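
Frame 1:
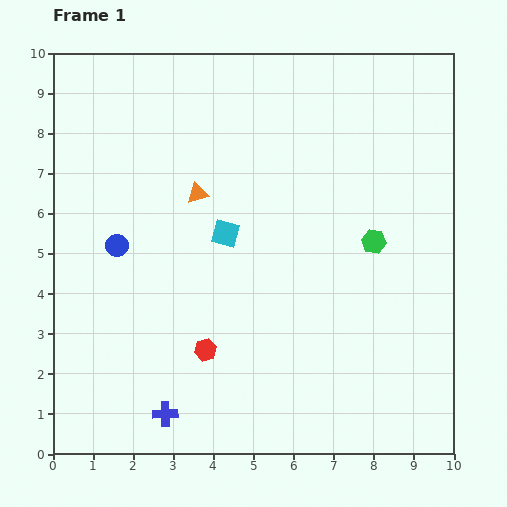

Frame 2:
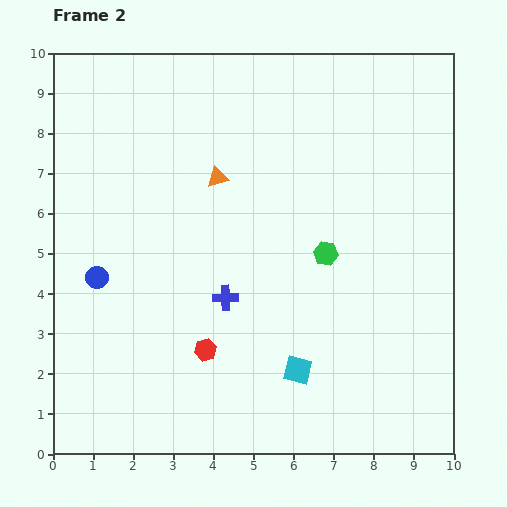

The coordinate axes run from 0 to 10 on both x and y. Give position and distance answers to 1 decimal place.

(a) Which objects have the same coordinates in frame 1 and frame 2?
the red hexagon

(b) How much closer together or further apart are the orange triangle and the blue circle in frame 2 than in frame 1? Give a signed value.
+1.5

Distance in frame 1: 2.4. Distance in frame 2: 3.9.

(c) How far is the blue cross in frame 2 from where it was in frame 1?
3.3

The blue cross moved from (2.8, 1.0) to (4.3, 3.9), a distance of √(1.5² + 2.9²) ≈ 3.3.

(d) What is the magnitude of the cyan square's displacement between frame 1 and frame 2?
3.8

The cyan square moved from (4.3, 5.5) to (6.1, 2.1), a distance of √(1.8² + 3.4²) ≈ 3.8.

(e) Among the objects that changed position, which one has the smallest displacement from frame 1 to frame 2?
the orange triangle

(moved 0.6)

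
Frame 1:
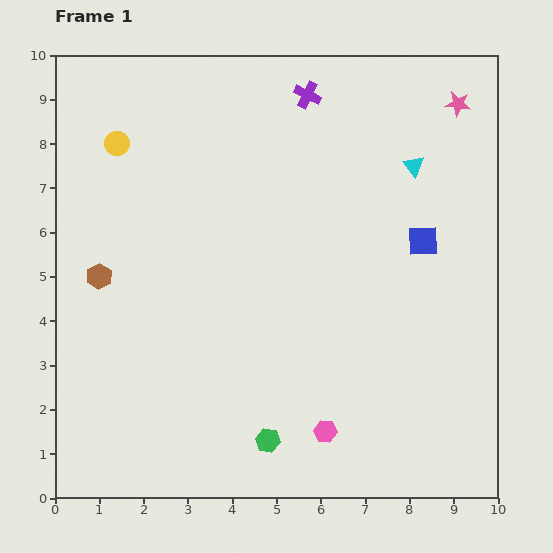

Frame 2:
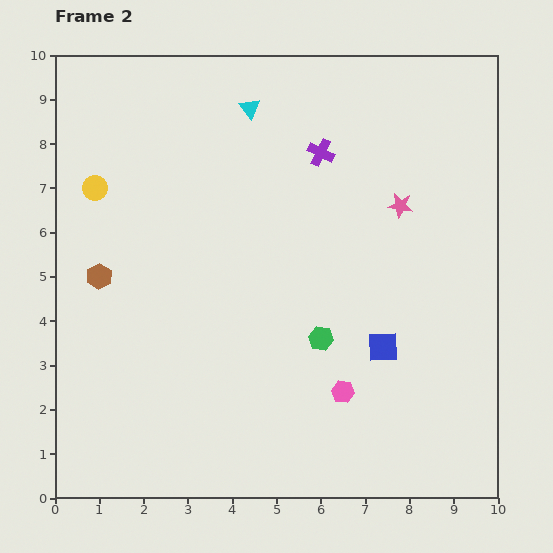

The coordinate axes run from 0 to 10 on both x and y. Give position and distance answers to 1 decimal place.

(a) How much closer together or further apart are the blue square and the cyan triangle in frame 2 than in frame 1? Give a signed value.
+4.5

Distance in frame 1: 1.7. Distance in frame 2: 6.2.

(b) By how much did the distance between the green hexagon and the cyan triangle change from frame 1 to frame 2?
-1.6

Distance in frame 1: 7.0. Distance in frame 2: 5.4.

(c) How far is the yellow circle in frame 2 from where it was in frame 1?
1.1

The yellow circle moved from (1.4, 8.0) to (0.9, 7.0), a distance of √(0.5² + 1.0²) ≈ 1.1.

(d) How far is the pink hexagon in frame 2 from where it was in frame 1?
1.0

The pink hexagon moved from (6.1, 1.5) to (6.5, 2.4), a distance of √(0.4² + 0.9²) ≈ 1.0.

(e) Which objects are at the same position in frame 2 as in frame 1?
the brown hexagon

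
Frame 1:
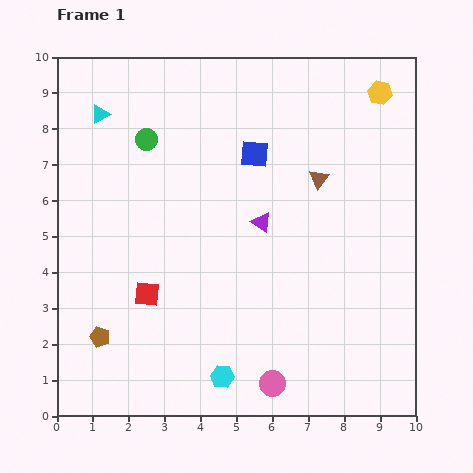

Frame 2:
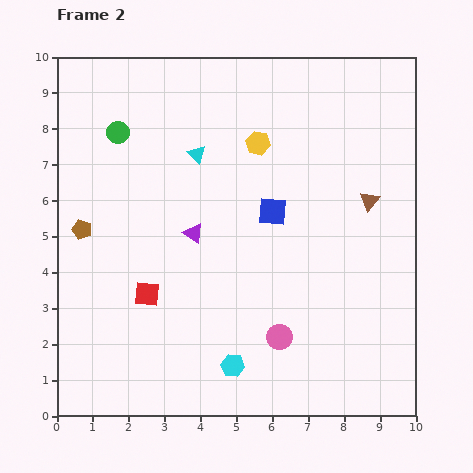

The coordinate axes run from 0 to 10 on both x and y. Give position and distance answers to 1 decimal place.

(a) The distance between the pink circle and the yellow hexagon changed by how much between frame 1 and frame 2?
-3.2

Distance in frame 1: 8.6. Distance in frame 2: 5.4.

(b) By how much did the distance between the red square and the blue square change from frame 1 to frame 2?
-0.7

Distance in frame 1: 4.9. Distance in frame 2: 4.2.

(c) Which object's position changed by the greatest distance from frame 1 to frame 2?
the yellow hexagon

(moved 3.7; next 3.0)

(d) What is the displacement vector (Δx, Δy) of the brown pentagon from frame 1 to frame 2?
(-0.5, 3.0)

The brown pentagon was at (1.2, 2.2) in frame 1 and (0.7, 5.2) in frame 2.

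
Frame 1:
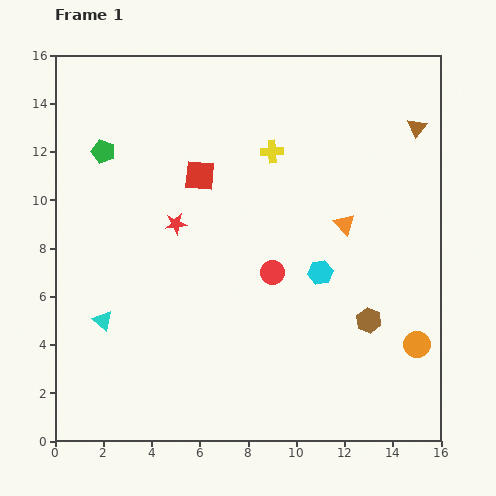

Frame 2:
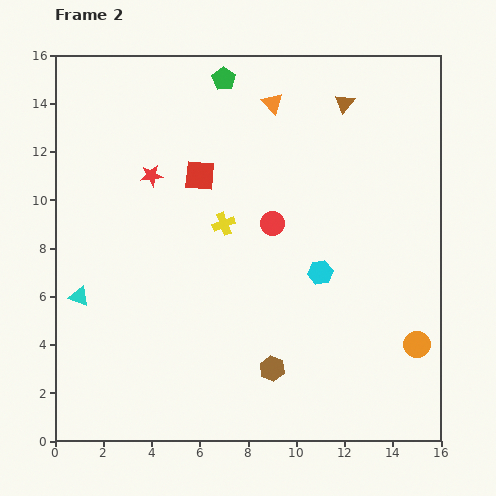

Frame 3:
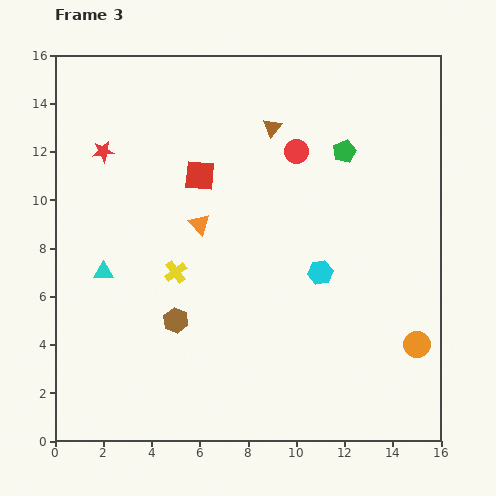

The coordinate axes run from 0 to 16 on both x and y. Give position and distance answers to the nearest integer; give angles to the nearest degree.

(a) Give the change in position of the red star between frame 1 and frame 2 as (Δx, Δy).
(-1, 2)

The red star was at (5, 9) in frame 1 and (4, 11) in frame 2.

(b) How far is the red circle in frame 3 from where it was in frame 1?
5

The red circle moved from (9, 7) to (10, 12), a distance of √(1² + 5²) ≈ 5.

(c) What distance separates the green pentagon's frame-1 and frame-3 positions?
10

The green pentagon moved from (2, 12) to (12, 12), a distance of √(10² + 0²) ≈ 10.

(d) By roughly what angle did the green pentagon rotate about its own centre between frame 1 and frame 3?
30° clockwise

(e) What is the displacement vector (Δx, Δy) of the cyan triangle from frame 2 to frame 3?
(1, 1)

The cyan triangle was at (1, 6) in frame 2 and (2, 7) in frame 3.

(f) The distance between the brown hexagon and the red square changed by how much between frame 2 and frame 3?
-3

Distance in frame 2: 9. Distance in frame 3: 6.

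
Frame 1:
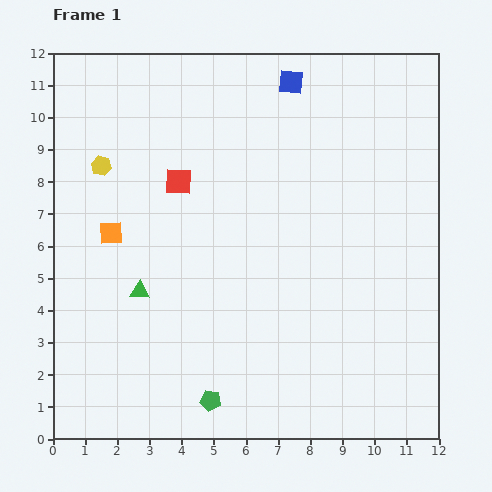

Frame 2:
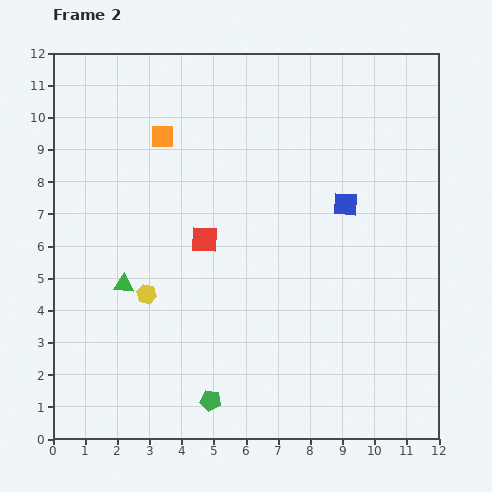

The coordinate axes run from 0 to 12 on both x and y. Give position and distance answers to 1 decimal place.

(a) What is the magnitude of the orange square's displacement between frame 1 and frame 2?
3.4

The orange square moved from (1.8, 6.4) to (3.4, 9.4), a distance of √(1.6² + 3.0²) ≈ 3.4.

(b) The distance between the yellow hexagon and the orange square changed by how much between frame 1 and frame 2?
+2.8

Distance in frame 1: 2.1. Distance in frame 2: 4.9.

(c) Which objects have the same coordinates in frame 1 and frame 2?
the green pentagon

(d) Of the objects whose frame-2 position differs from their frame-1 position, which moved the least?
the green triangle

(moved 0.5)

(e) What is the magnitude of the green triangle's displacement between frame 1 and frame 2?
0.5

The green triangle moved from (2.7, 4.6) to (2.2, 4.8), a distance of √(0.5² + 0.2²) ≈ 0.5.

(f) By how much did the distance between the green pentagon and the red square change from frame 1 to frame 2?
-1.9

Distance in frame 1: 6.9. Distance in frame 2: 5.0.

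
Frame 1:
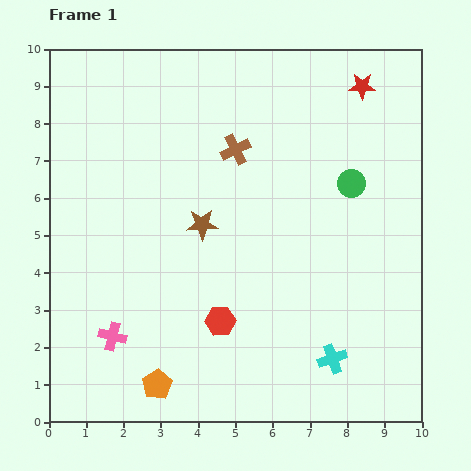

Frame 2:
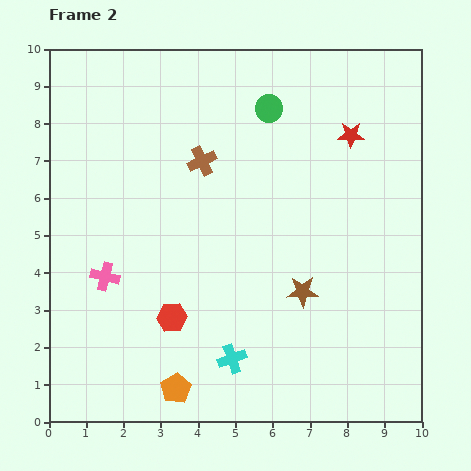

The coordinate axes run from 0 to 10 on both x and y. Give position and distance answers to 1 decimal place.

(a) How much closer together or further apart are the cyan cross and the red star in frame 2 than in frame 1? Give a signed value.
-0.5

Distance in frame 1: 7.3. Distance in frame 2: 6.8.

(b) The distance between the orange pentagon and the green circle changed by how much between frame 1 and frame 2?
+0.4

Distance in frame 1: 7.5. Distance in frame 2: 7.9.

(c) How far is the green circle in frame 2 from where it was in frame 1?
3.0

The green circle moved from (8.1, 6.4) to (5.9, 8.4), a distance of √(2.2² + 2.0²) ≈ 3.0.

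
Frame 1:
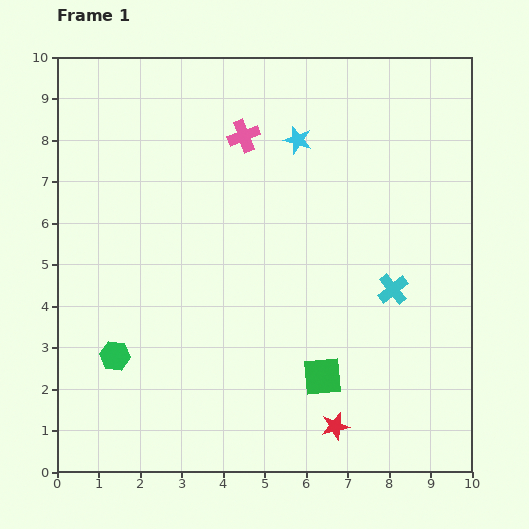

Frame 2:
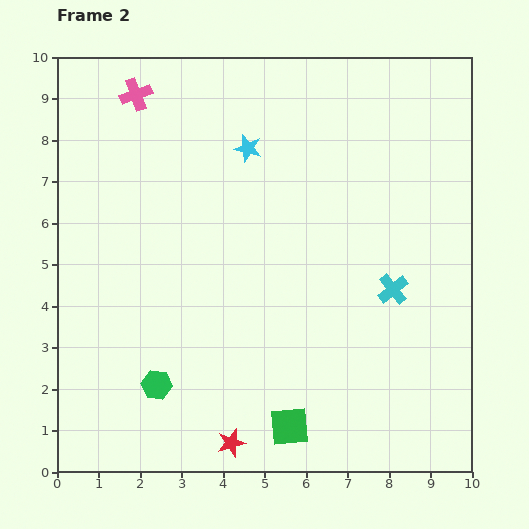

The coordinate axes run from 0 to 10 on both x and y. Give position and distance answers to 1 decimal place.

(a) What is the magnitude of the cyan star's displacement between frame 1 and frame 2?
1.2

The cyan star moved from (5.8, 8.0) to (4.6, 7.8), a distance of √(1.2² + 0.2²) ≈ 1.2.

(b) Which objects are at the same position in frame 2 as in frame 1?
the cyan cross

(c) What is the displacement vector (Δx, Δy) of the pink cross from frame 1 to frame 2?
(-2.6, 1.0)

The pink cross was at (4.5, 8.1) in frame 1 and (1.9, 9.1) in frame 2.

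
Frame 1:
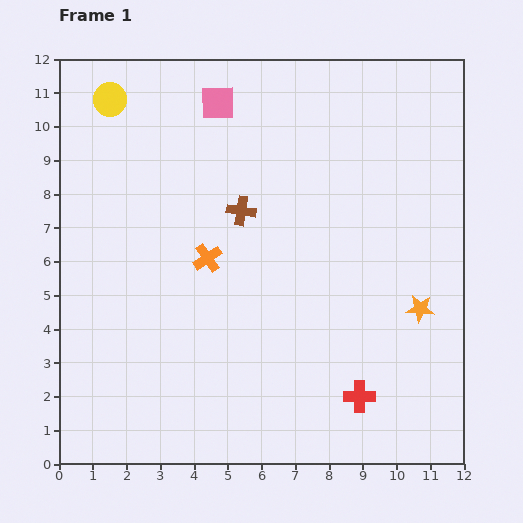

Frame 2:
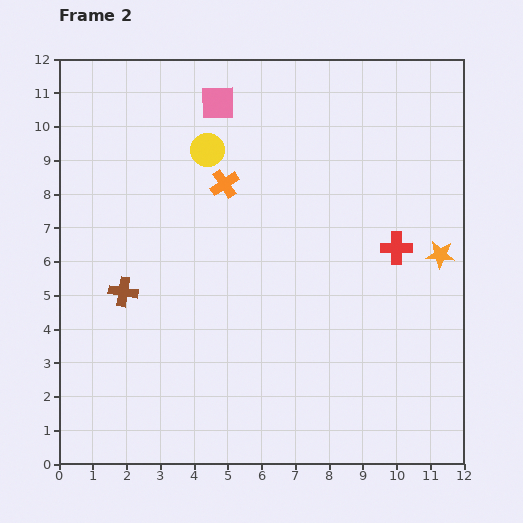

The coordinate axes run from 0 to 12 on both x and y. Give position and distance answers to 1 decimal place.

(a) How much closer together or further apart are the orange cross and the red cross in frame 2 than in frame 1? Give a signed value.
-0.7

Distance in frame 1: 6.1. Distance in frame 2: 5.4.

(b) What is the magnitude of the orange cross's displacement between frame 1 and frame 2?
2.3

The orange cross moved from (4.4, 6.1) to (4.9, 8.3), a distance of √(0.5² + 2.2²) ≈ 2.3.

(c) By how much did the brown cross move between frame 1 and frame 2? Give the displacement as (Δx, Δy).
(-3.5, -2.4)

The brown cross was at (5.4, 7.5) in frame 1 and (1.9, 5.1) in frame 2.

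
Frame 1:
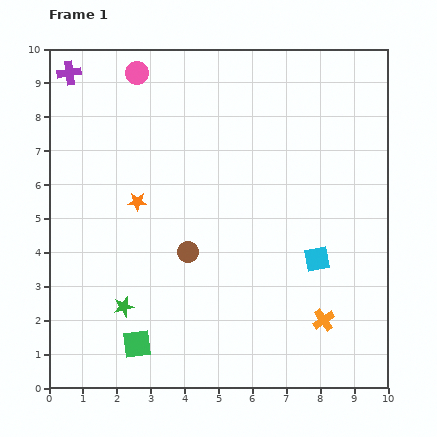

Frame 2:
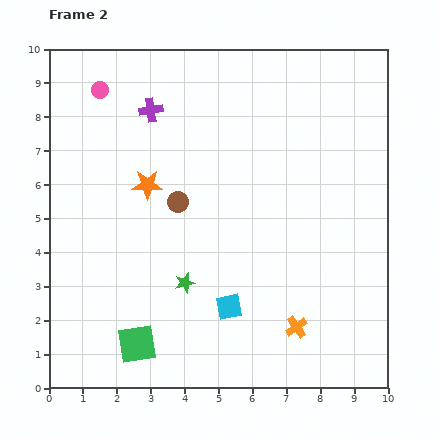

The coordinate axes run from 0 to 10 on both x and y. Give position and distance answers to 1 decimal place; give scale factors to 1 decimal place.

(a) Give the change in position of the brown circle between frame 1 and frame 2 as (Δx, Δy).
(-0.3, 1.5)

The brown circle was at (4.1, 4.0) in frame 1 and (3.8, 5.5) in frame 2.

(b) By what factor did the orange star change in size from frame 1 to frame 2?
1.6×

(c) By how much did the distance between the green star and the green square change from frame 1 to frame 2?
+1.1

Distance in frame 1: 1.2. Distance in frame 2: 2.3.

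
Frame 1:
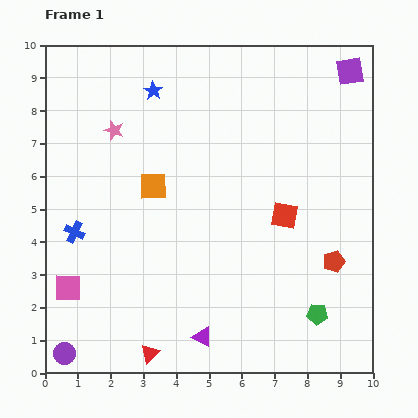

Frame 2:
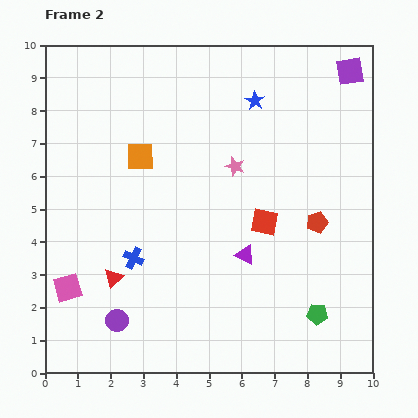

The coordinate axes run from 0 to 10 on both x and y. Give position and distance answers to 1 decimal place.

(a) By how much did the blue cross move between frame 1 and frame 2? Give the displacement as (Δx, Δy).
(1.8, -0.8)

The blue cross was at (0.9, 4.3) in frame 1 and (2.7, 3.5) in frame 2.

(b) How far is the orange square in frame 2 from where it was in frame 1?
1.0

The orange square moved from (3.3, 5.7) to (2.9, 6.6), a distance of √(0.4² + 0.9²) ≈ 1.0.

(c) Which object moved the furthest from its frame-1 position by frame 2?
the pink star

(moved 3.9; next 3.1)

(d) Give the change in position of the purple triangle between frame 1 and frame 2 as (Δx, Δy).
(1.3, 2.5)

The purple triangle was at (4.8, 1.1) in frame 1 and (6.1, 3.6) in frame 2.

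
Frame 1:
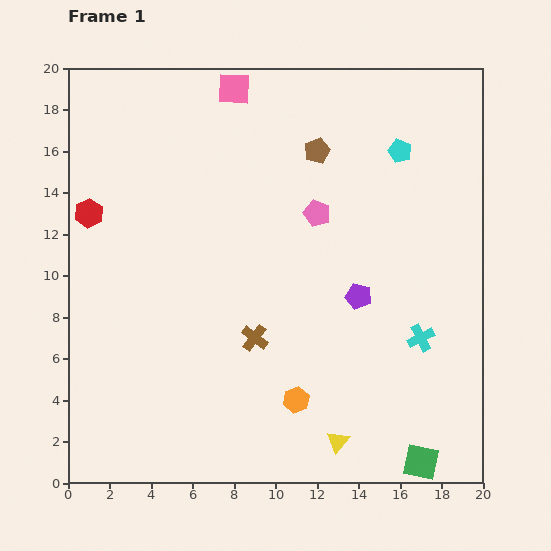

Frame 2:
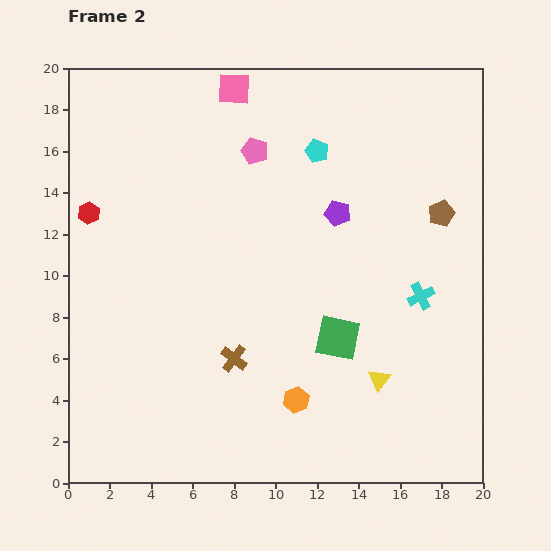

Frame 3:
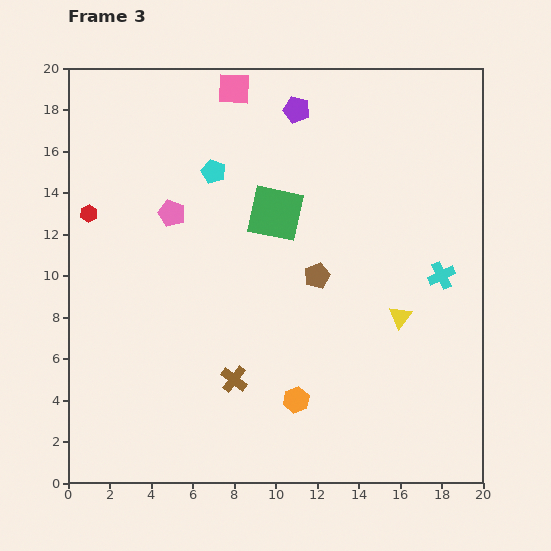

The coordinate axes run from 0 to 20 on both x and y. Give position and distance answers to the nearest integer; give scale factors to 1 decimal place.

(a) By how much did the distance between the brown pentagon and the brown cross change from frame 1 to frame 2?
+3

Distance in frame 1: 9. Distance in frame 2: 12.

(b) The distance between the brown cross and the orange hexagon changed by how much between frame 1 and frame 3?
-1

Distance in frame 1: 4. Distance in frame 3: 3.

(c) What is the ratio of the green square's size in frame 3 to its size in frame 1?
1.6×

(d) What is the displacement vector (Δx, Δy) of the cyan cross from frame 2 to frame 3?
(1, 1)

The cyan cross was at (17, 9) in frame 2 and (18, 10) in frame 3.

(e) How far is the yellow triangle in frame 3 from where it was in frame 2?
3

The yellow triangle moved from (15, 5) to (16, 8), a distance of √(1² + 3²) ≈ 3.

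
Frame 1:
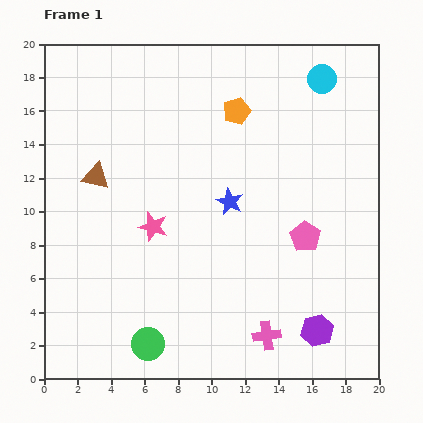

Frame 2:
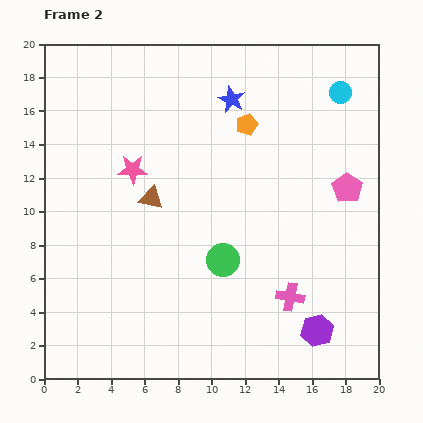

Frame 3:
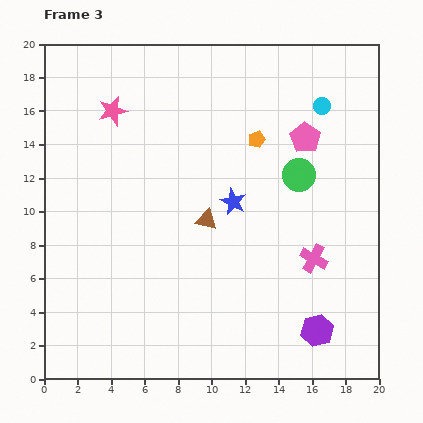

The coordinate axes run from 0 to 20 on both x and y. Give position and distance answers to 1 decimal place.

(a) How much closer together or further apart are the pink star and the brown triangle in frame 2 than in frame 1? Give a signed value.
-2.5

Distance in frame 1: 4.5. Distance in frame 2: 2.0.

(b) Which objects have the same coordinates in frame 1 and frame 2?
the purple hexagon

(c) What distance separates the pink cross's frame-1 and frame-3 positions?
5.4

The pink cross moved from (13.3, 2.6) to (16.1, 7.2), a distance of √(2.8² + 4.6²) ≈ 5.4.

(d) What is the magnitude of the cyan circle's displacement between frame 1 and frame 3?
1.6

The cyan circle moved from (16.6, 17.9) to (16.6, 16.3), a distance of √(0.0² + 1.6²) ≈ 1.6.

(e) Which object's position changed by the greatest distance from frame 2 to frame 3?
the green circle

(moved 6.8; next 6.1)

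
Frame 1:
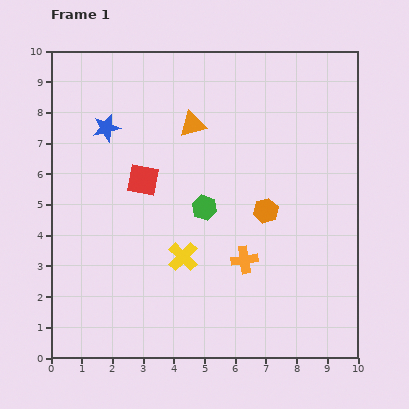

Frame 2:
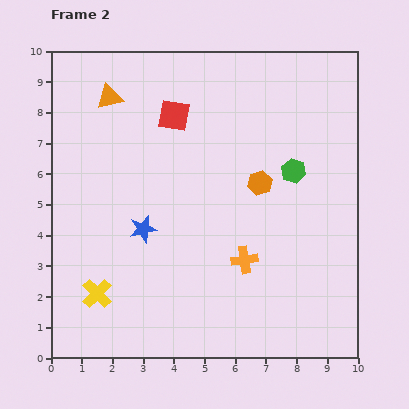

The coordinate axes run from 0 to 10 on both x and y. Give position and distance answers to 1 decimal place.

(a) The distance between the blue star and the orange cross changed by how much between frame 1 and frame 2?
-2.8

Distance in frame 1: 6.2. Distance in frame 2: 3.4.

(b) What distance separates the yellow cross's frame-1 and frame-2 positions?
3.0

The yellow cross moved from (4.3, 3.3) to (1.5, 2.1), a distance of √(2.8² + 1.2²) ≈ 3.0.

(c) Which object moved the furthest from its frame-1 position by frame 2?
the blue star

(moved 3.5; next 3.1)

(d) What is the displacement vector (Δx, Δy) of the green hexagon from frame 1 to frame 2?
(2.9, 1.2)

The green hexagon was at (5.0, 4.9) in frame 1 and (7.9, 6.1) in frame 2.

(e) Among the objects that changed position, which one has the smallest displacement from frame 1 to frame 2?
the orange hexagon

(moved 0.9)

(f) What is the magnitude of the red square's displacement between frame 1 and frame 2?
2.3

The red square moved from (3.0, 5.8) to (4.0, 7.9), a distance of √(1.0² + 2.1²) ≈ 2.3.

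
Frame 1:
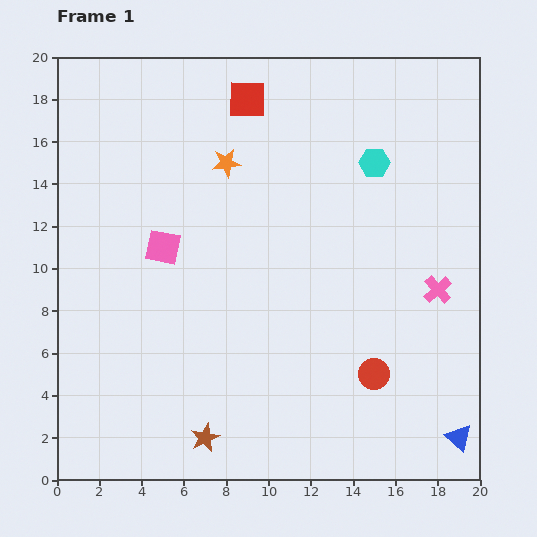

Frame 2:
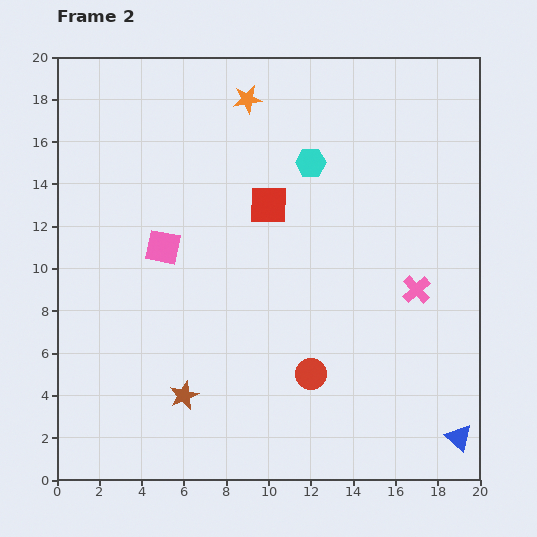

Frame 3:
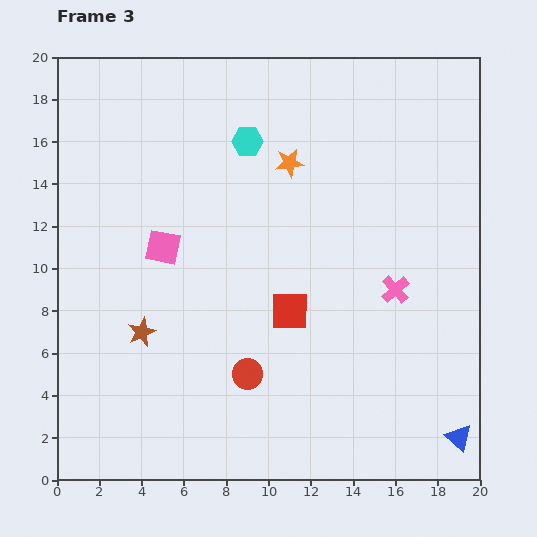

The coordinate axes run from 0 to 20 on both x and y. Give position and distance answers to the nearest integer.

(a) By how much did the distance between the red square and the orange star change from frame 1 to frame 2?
+2

Distance in frame 1: 3. Distance in frame 2: 5.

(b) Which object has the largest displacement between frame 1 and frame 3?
the red square

(moved 10; next 6)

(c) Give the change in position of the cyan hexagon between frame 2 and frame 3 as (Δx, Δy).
(-3, 1)

The cyan hexagon was at (12, 15) in frame 2 and (9, 16) in frame 3.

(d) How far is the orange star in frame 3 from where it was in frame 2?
4

The orange star moved from (9, 18) to (11, 15), a distance of √(2² + 3²) ≈ 4.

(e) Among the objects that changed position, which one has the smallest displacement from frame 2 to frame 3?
the pink cross

(moved 1)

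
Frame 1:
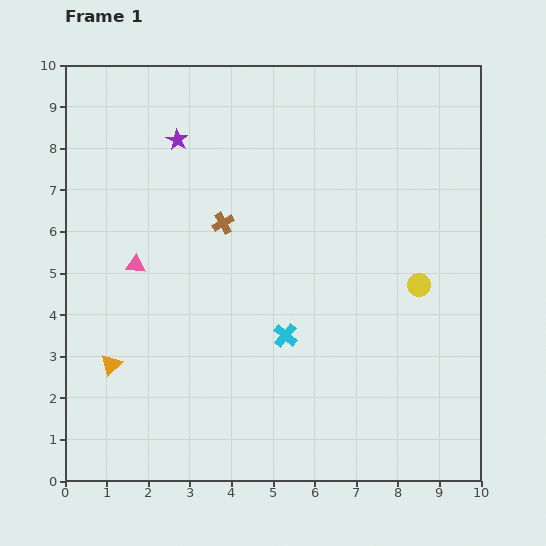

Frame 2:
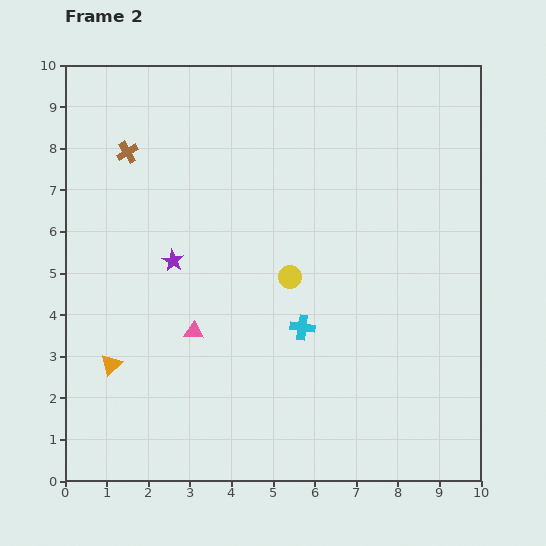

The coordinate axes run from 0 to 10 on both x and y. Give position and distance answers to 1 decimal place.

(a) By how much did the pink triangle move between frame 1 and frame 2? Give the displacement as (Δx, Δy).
(1.4, -1.6)

The pink triangle was at (1.7, 5.2) in frame 1 and (3.1, 3.6) in frame 2.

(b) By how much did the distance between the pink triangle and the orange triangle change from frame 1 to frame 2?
-0.3

Distance in frame 1: 2.5. Distance in frame 2: 2.2.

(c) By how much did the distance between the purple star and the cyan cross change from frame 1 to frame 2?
-1.9

Distance in frame 1: 5.4. Distance in frame 2: 3.5.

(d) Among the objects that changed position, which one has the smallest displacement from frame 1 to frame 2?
the cyan cross

(moved 0.4)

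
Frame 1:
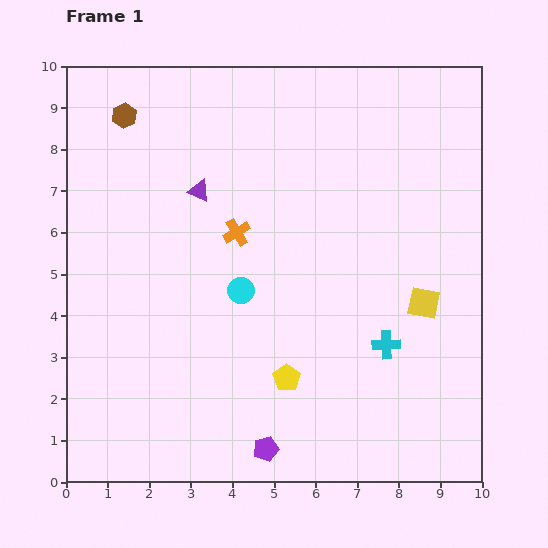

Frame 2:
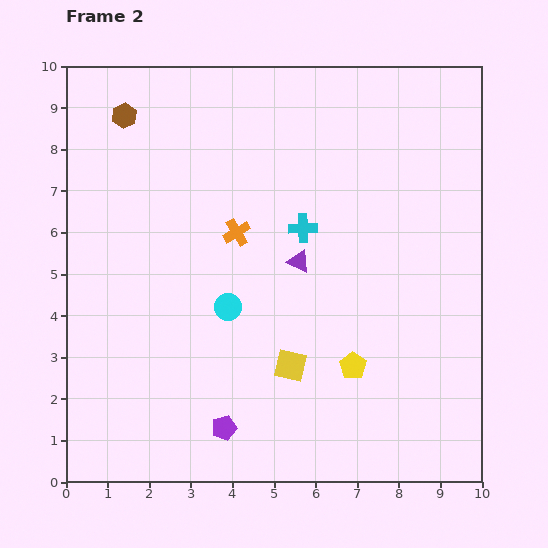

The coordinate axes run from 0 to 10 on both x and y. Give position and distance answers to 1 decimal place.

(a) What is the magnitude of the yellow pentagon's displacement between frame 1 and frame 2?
1.6

The yellow pentagon moved from (5.3, 2.5) to (6.9, 2.8), a distance of √(1.6² + 0.3²) ≈ 1.6.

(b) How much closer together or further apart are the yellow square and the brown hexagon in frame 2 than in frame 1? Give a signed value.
-1.3

Distance in frame 1: 8.5. Distance in frame 2: 7.2.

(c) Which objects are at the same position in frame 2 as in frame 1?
the orange cross, the brown hexagon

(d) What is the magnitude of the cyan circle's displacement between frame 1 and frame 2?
0.5

The cyan circle moved from (4.2, 4.6) to (3.9, 4.2), a distance of √(0.3² + 0.4²) ≈ 0.5.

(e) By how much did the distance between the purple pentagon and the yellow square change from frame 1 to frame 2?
-3.0

Distance in frame 1: 5.2. Distance in frame 2: 2.2.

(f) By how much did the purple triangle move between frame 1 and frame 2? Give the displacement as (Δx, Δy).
(2.4, -1.7)

The purple triangle was at (3.2, 7.0) in frame 1 and (5.6, 5.3) in frame 2.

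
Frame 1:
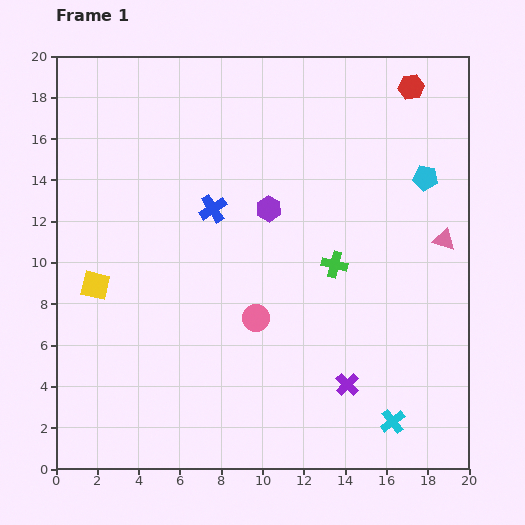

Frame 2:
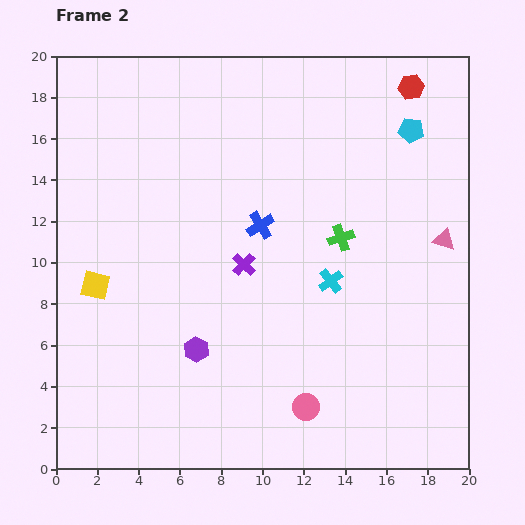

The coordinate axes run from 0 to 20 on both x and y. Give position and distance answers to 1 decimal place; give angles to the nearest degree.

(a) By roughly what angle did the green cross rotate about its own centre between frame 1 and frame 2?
33° counter-clockwise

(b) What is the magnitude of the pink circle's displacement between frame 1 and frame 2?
4.9

The pink circle moved from (9.7, 7.3) to (12.1, 3.0), a distance of √(2.4² + 4.3²) ≈ 4.9.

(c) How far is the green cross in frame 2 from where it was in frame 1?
1.3

The green cross moved from (13.5, 9.9) to (13.8, 11.2), a distance of √(0.3² + 1.3²) ≈ 1.3.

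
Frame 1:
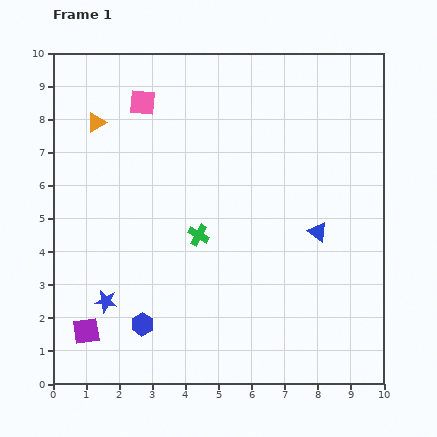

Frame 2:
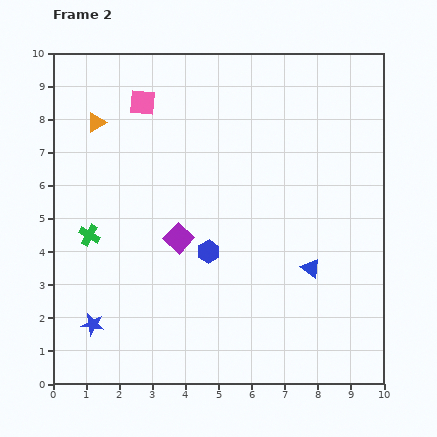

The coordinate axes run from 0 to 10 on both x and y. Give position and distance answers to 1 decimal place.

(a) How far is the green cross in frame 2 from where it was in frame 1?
3.3

The green cross moved from (4.4, 4.5) to (1.1, 4.5), a distance of √(3.3² + 0.0²) ≈ 3.3.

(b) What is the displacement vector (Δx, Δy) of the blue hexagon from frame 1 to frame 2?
(2.0, 2.2)

The blue hexagon was at (2.7, 1.8) in frame 1 and (4.7, 4.0) in frame 2.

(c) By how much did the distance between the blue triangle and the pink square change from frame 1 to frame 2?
+0.5

Distance in frame 1: 6.6. Distance in frame 2: 7.1.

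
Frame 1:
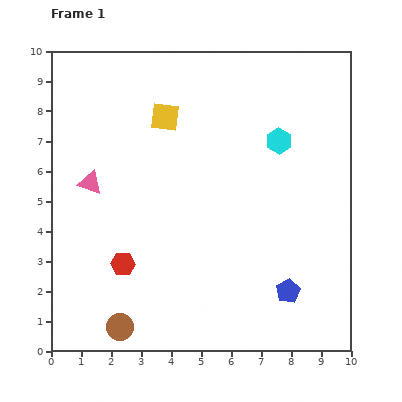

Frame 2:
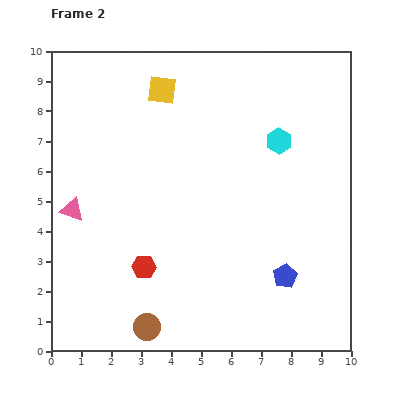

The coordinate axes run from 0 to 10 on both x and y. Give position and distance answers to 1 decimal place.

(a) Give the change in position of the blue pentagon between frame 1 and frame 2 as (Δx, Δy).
(-0.1, 0.5)

The blue pentagon was at (7.9, 2.0) in frame 1 and (7.8, 2.5) in frame 2.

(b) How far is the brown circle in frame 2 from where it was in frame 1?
0.9

The brown circle moved from (2.3, 0.8) to (3.2, 0.8), a distance of √(0.9² + 0.0²) ≈ 0.9.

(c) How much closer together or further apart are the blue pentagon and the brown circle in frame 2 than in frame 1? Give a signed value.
-0.8

Distance in frame 1: 5.7. Distance in frame 2: 4.9.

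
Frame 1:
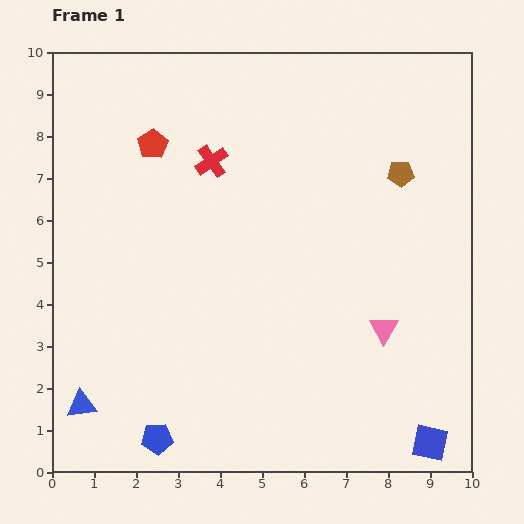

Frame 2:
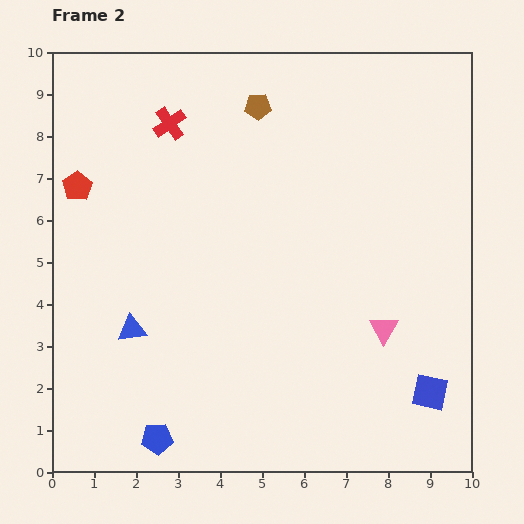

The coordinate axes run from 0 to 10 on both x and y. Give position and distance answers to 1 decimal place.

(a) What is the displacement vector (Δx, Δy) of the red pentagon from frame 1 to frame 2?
(-1.8, -1.0)

The red pentagon was at (2.4, 7.8) in frame 1 and (0.6, 6.8) in frame 2.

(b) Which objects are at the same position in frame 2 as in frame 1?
the pink triangle, the blue pentagon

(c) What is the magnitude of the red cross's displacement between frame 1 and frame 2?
1.3

The red cross moved from (3.8, 7.4) to (2.8, 8.3), a distance of √(1.0² + 0.9²) ≈ 1.3.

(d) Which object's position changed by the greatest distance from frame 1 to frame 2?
the brown pentagon

(moved 3.8; next 2.2)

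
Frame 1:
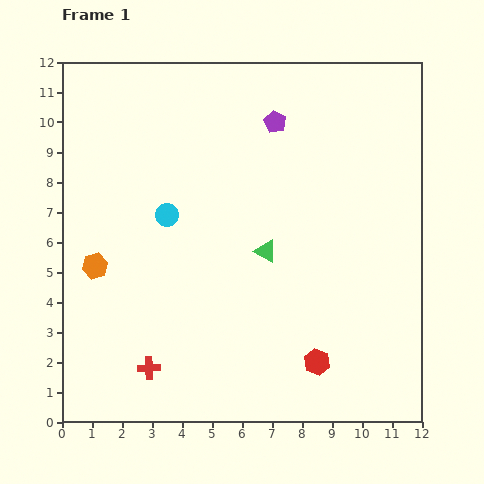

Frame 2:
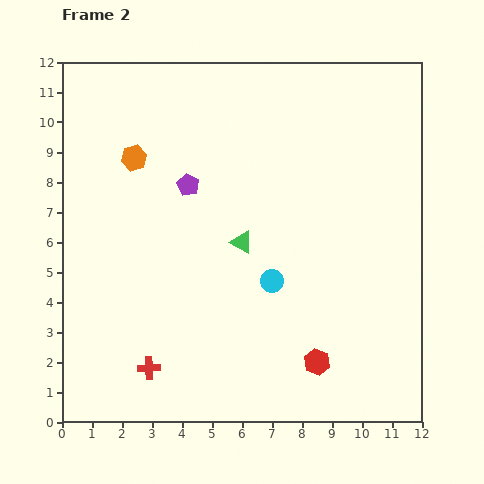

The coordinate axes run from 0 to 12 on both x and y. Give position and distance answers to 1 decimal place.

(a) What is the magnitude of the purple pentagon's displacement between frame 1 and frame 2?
3.6

The purple pentagon moved from (7.1, 10.0) to (4.2, 7.9), a distance of √(2.9² + 2.1²) ≈ 3.6.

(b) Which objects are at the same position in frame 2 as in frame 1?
the red cross, the red hexagon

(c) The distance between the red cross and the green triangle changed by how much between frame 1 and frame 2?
-0.3

Distance in frame 1: 5.5. Distance in frame 2: 5.2.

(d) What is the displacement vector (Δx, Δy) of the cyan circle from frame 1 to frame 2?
(3.5, -2.2)

The cyan circle was at (3.5, 6.9) in frame 1 and (7.0, 4.7) in frame 2.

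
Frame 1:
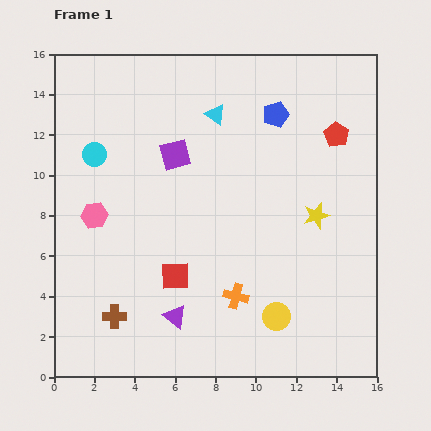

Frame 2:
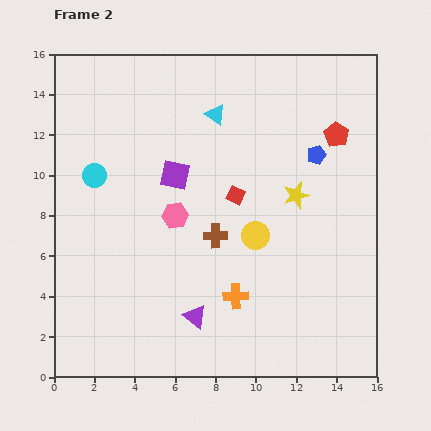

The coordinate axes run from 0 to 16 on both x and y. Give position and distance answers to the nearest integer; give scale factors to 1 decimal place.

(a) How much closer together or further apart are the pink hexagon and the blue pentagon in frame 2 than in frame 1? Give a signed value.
-2

Distance in frame 1: 10. Distance in frame 2: 8.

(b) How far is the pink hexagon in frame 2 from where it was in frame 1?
4

The pink hexagon moved from (2, 8) to (6, 8), a distance of √(4² + 0²) ≈ 4.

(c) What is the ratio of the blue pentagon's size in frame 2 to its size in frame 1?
0.7×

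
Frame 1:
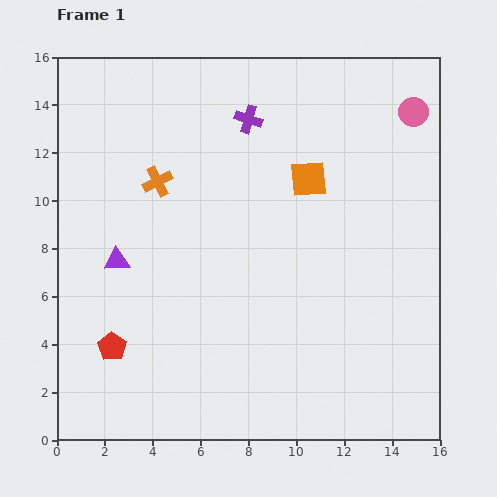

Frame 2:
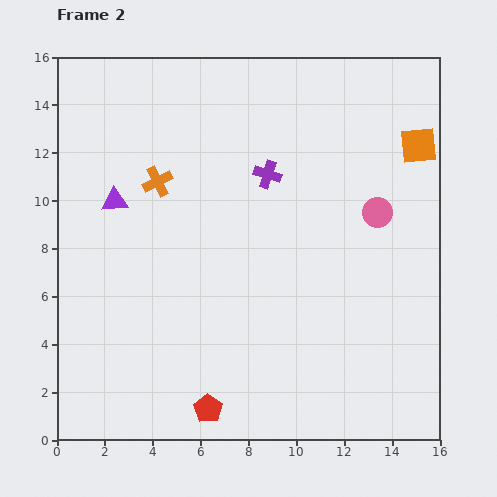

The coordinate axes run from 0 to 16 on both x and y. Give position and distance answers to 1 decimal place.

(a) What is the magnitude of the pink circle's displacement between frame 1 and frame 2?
4.5

The pink circle moved from (14.9, 13.7) to (13.4, 9.5), a distance of √(1.5² + 4.2²) ≈ 4.5.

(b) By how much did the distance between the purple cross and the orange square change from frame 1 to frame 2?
+2.9

Distance in frame 1: 3.5. Distance in frame 2: 6.4.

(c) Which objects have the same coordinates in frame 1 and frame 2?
the orange cross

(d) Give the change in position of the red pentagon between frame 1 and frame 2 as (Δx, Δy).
(4.0, -2.6)

The red pentagon was at (2.3, 3.9) in frame 1 and (6.3, 1.3) in frame 2.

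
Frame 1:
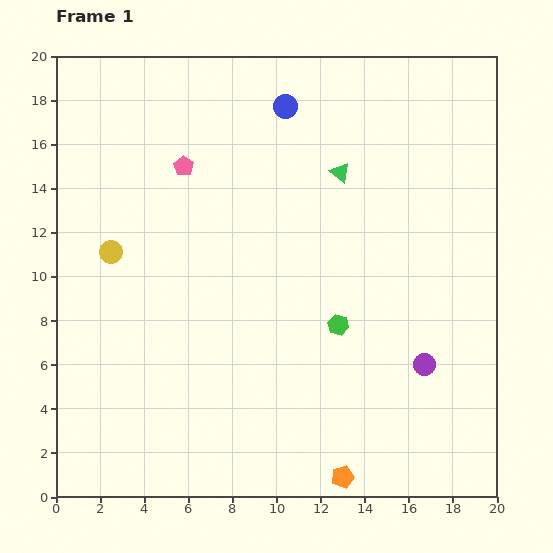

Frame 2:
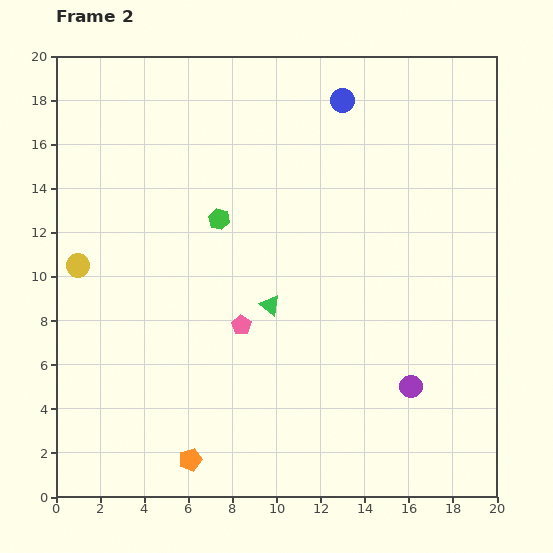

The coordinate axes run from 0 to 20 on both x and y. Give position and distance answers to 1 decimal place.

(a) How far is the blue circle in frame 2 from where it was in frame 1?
2.6

The blue circle moved from (10.4, 17.7) to (13.0, 18.0), a distance of √(2.6² + 0.3²) ≈ 2.6.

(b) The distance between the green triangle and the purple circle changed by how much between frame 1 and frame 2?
-2.1

Distance in frame 1: 9.5. Distance in frame 2: 7.4.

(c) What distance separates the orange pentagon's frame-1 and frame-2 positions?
6.9

The orange pentagon moved from (13.0, 0.9) to (6.1, 1.7), a distance of √(6.9² + 0.8²) ≈ 6.9.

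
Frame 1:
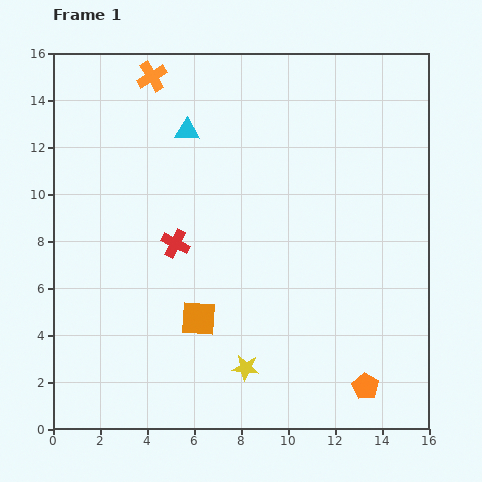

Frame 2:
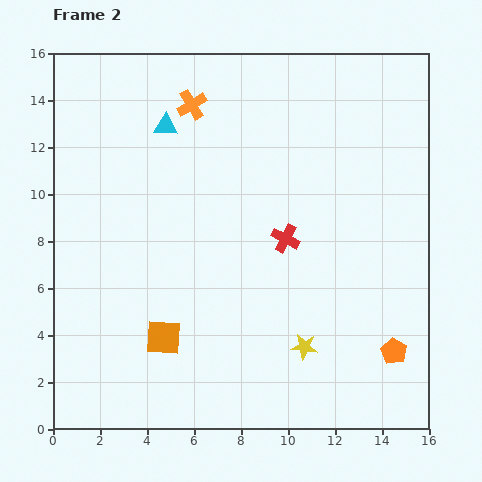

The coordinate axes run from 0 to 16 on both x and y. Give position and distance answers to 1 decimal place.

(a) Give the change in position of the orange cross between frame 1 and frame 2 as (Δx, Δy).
(1.7, -1.2)

The orange cross was at (4.2, 15.0) in frame 1 and (5.9, 13.8) in frame 2.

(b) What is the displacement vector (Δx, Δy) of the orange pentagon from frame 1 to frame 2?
(1.2, 1.5)

The orange pentagon was at (13.3, 1.8) in frame 1 and (14.5, 3.3) in frame 2.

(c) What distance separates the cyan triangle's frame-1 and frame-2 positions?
0.9

The cyan triangle moved from (5.7, 12.7) to (4.8, 12.9), a distance of √(0.9² + 0.2²) ≈ 0.9.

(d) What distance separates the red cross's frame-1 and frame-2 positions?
4.7

The red cross moved from (5.2, 7.9) to (9.9, 8.1), a distance of √(4.7² + 0.2²) ≈ 4.7.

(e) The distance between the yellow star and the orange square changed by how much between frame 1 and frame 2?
+3.1

Distance in frame 1: 2.9. Distance in frame 2: 6.0.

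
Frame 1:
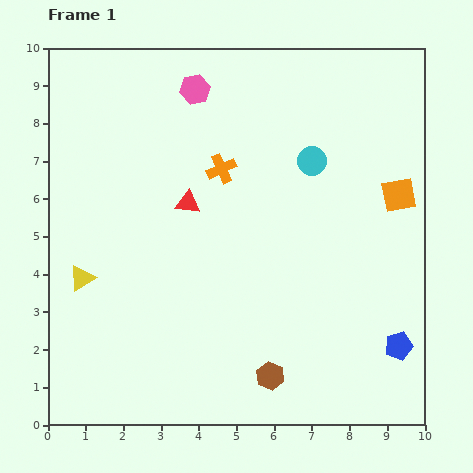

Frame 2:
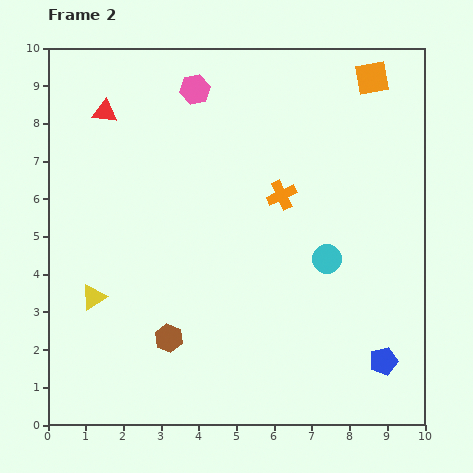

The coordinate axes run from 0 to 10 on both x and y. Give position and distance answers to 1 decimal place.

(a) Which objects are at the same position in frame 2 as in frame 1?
the pink hexagon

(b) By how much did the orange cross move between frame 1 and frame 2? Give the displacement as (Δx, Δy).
(1.6, -0.7)

The orange cross was at (4.6, 6.8) in frame 1 and (6.2, 6.1) in frame 2.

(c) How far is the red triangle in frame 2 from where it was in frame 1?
3.3

The red triangle moved from (3.7, 5.9) to (1.5, 8.3), a distance of √(2.2² + 2.4²) ≈ 3.3.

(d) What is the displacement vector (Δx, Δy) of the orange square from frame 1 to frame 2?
(-0.7, 3.1)

The orange square was at (9.3, 6.1) in frame 1 and (8.6, 9.2) in frame 2.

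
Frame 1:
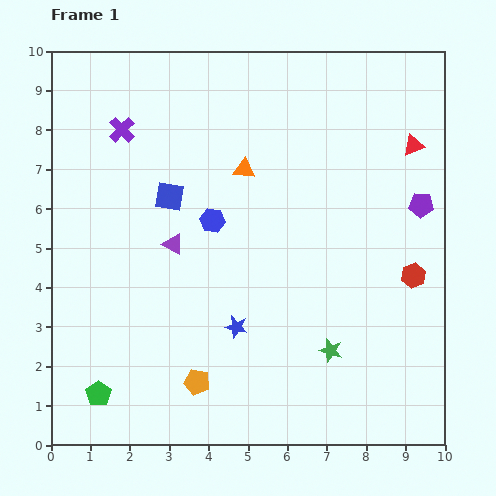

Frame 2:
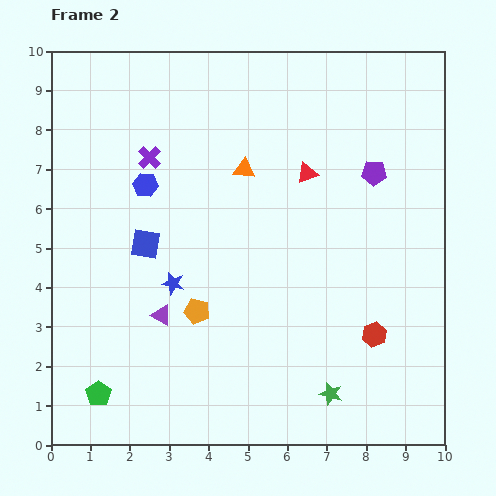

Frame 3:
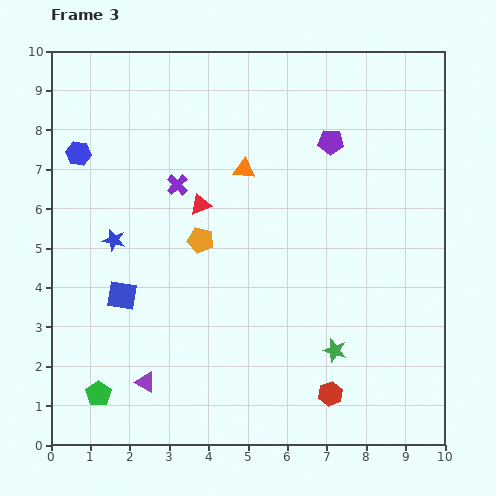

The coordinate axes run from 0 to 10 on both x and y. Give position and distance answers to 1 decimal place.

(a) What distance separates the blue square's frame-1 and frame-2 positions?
1.3

The blue square moved from (3.0, 6.3) to (2.4, 5.1), a distance of √(0.6² + 1.2²) ≈ 1.3.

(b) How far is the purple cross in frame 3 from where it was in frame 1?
2.0

The purple cross moved from (1.8, 8.0) to (3.2, 6.6), a distance of √(1.4² + 1.4²) ≈ 2.0.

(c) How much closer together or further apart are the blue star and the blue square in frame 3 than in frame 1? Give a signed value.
-2.3

Distance in frame 1: 3.7. Distance in frame 3: 1.4.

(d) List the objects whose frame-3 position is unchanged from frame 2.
the orange triangle, the green pentagon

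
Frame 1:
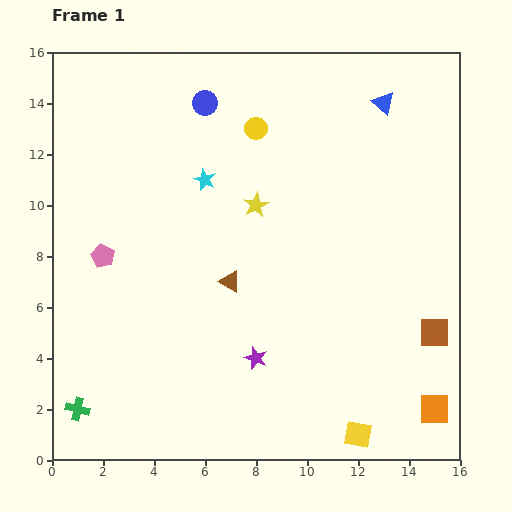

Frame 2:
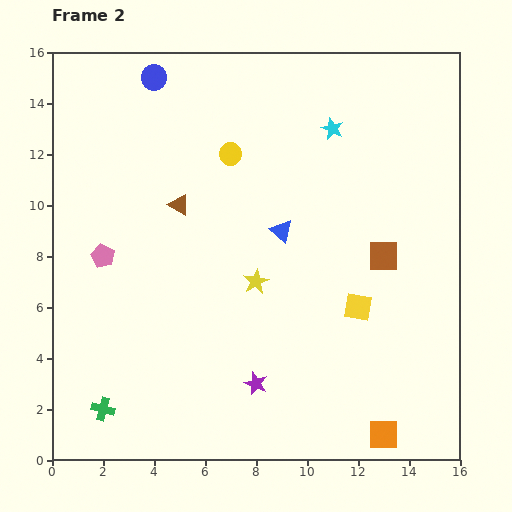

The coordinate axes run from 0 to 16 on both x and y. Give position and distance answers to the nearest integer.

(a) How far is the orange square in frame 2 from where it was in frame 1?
2

The orange square moved from (15, 2) to (13, 1), a distance of √(2² + 1²) ≈ 2.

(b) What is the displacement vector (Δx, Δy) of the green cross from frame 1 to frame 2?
(1, 0)

The green cross was at (1, 2) in frame 1 and (2, 2) in frame 2.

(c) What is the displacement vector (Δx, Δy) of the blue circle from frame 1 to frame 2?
(-2, 1)

The blue circle was at (6, 14) in frame 1 and (4, 15) in frame 2.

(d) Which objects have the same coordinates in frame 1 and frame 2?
the pink pentagon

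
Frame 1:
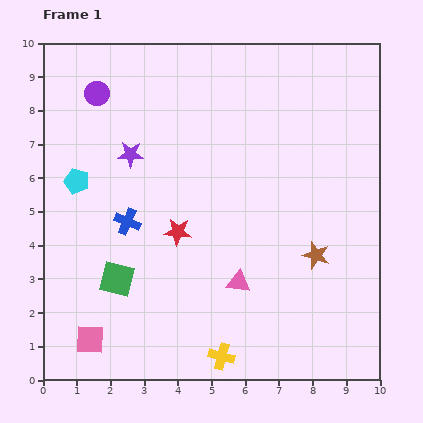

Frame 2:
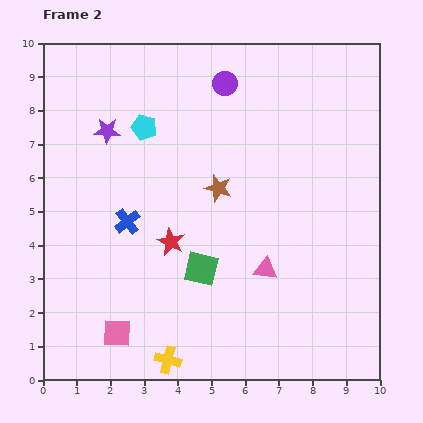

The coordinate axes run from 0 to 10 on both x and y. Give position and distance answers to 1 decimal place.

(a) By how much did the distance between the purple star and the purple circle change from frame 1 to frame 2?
+1.7

Distance in frame 1: 2.1. Distance in frame 2: 3.8.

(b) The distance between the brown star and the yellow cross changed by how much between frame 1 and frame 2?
+1.2

Distance in frame 1: 4.1. Distance in frame 2: 5.3.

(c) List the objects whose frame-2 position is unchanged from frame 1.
the blue cross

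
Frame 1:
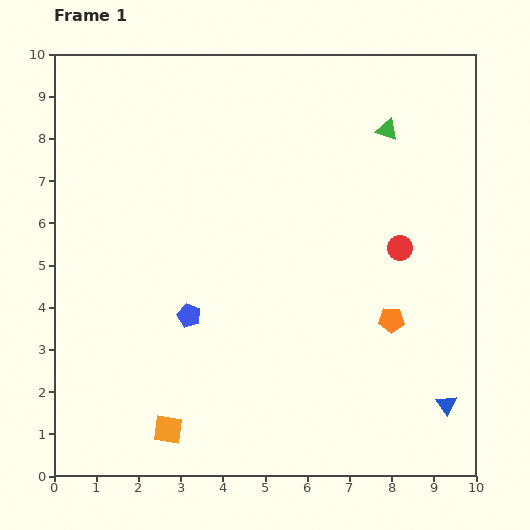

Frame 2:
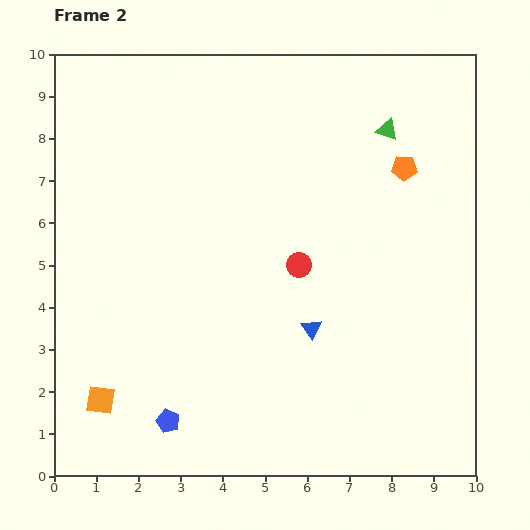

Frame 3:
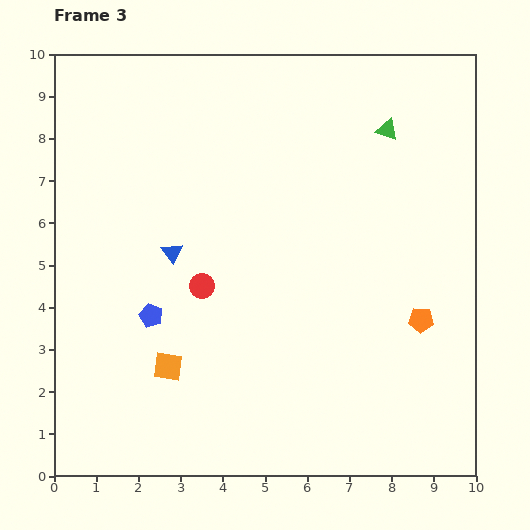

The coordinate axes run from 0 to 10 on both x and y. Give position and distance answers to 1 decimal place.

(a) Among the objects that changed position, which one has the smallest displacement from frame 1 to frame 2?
the orange square

(moved 1.7)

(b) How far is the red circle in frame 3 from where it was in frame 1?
4.8

The red circle moved from (8.2, 5.4) to (3.5, 4.5), a distance of √(4.7² + 0.9²) ≈ 4.8.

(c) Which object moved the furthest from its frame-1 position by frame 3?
the blue triangle

(moved 7.4; next 4.8)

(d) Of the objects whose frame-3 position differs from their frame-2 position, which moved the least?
the orange square

(moved 1.8)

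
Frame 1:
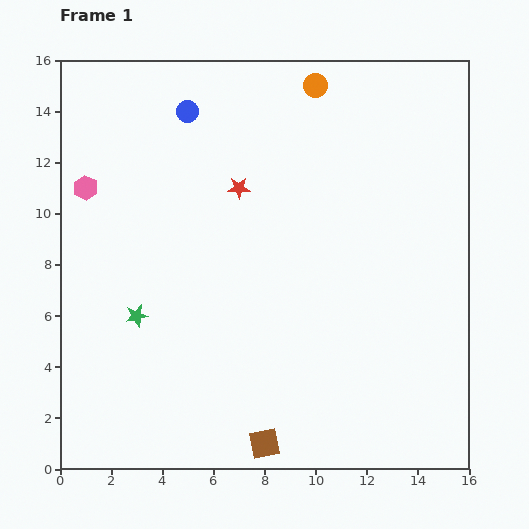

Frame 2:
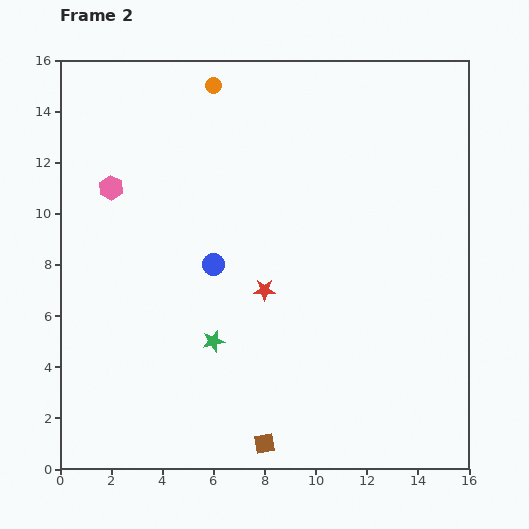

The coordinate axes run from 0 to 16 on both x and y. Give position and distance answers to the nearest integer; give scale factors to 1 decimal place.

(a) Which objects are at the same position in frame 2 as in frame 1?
the brown square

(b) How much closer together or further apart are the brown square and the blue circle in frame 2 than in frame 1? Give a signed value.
-6

Distance in frame 1: 13. Distance in frame 2: 7.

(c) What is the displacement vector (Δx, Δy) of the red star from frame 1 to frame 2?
(1, -4)

The red star was at (7, 11) in frame 1 and (8, 7) in frame 2.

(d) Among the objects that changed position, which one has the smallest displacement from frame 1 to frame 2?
the pink hexagon

(moved 1)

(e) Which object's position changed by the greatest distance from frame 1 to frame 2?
the blue circle

(moved 6; next 4)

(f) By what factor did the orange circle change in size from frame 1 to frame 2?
0.7×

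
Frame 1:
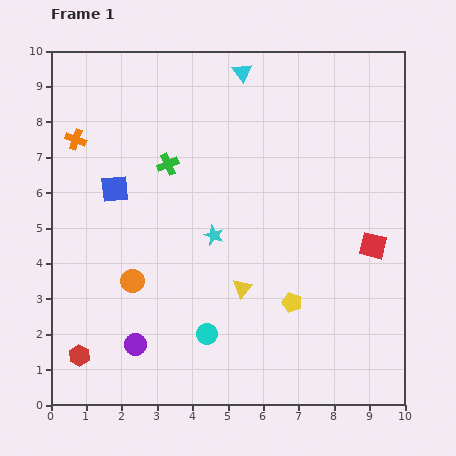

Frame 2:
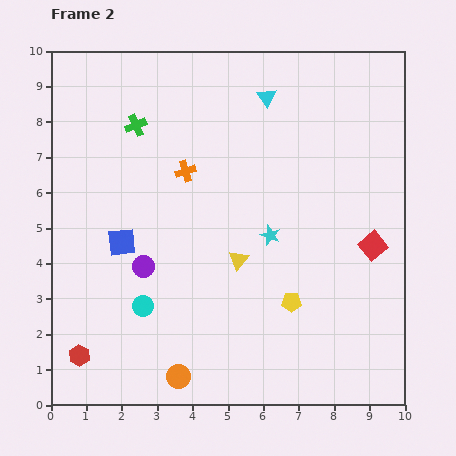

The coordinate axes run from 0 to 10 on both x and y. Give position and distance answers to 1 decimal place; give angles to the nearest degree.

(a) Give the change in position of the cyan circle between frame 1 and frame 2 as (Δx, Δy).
(-1.8, 0.8)

The cyan circle was at (4.4, 2.0) in frame 1 and (2.6, 2.8) in frame 2.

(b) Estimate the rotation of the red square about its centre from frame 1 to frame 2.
37° clockwise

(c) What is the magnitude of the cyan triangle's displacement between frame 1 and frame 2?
1.0

The cyan triangle moved from (5.4, 9.4) to (6.1, 8.7), a distance of √(0.7² + 0.7²) ≈ 1.0.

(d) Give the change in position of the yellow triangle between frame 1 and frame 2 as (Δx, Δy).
(-0.1, 0.8)

The yellow triangle was at (5.4, 3.3) in frame 1 and (5.3, 4.1) in frame 2.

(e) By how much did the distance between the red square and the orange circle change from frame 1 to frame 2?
-0.3

Distance in frame 1: 6.9. Distance in frame 2: 6.6.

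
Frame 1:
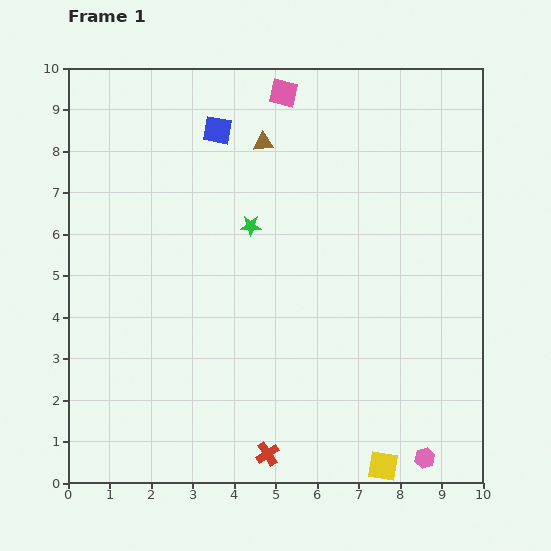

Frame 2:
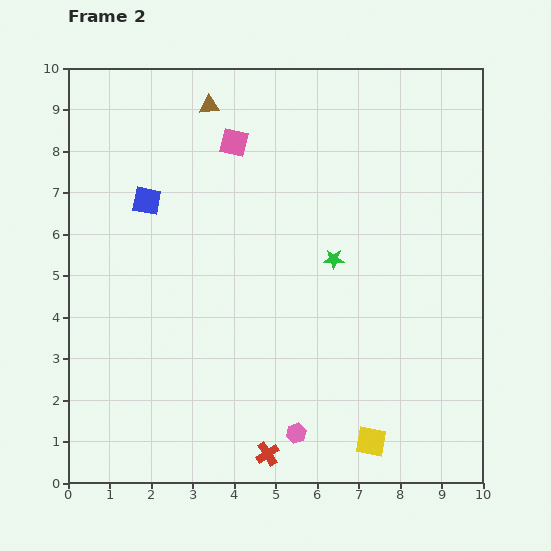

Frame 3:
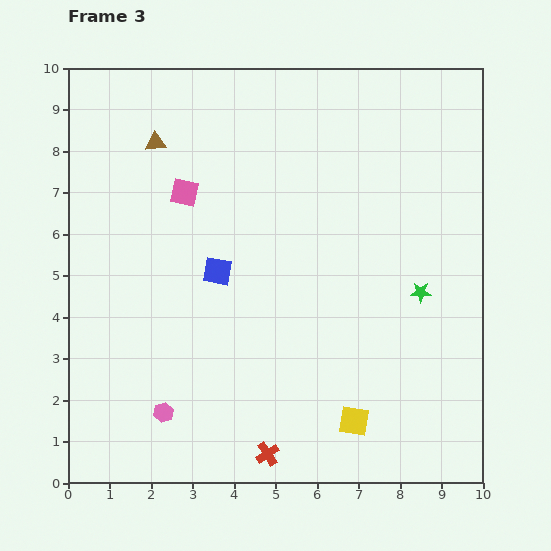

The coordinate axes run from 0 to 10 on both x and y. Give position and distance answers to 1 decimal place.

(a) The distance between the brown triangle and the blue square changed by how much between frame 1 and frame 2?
+1.6

Distance in frame 1: 1.1. Distance in frame 2: 2.7.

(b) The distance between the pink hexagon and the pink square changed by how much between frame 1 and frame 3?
-4.1

Distance in frame 1: 9.4. Distance in frame 3: 5.3.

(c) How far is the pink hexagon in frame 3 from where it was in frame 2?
3.2

The pink hexagon moved from (5.5, 1.2) to (2.3, 1.7), a distance of √(3.2² + 0.5²) ≈ 3.2.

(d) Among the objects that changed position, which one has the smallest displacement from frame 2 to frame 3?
the yellow square

(moved 0.6)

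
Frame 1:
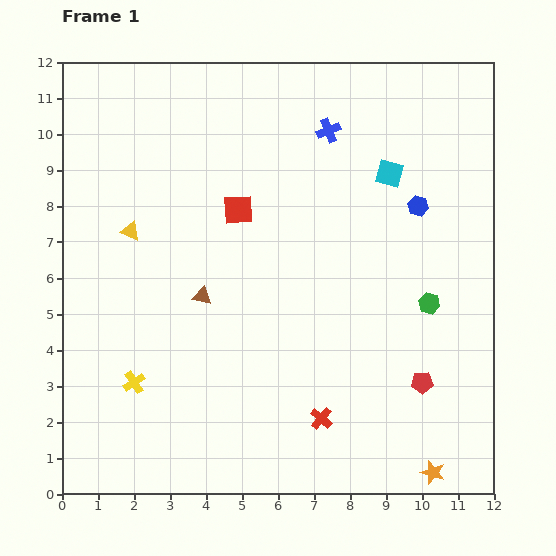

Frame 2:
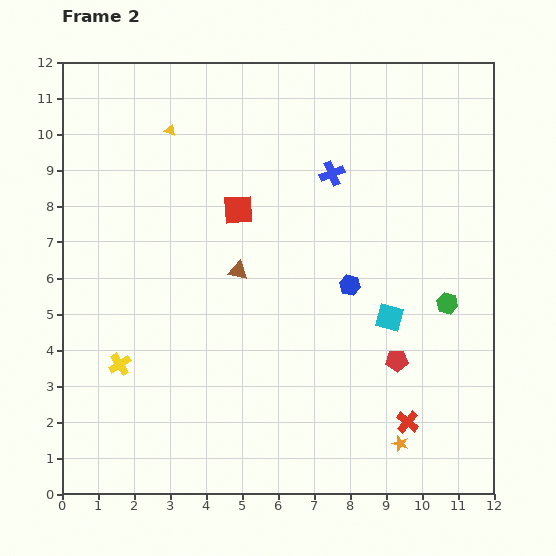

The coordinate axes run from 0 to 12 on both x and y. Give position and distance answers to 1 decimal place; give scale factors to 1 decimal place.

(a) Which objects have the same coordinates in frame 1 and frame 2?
the red square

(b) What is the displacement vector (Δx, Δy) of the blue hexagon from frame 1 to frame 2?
(-1.9, -2.2)

The blue hexagon was at (9.9, 8.0) in frame 1 and (8.0, 5.8) in frame 2.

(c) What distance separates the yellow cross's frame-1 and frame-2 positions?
0.6

The yellow cross moved from (2.0, 3.1) to (1.6, 3.6), a distance of √(0.4² + 0.5²) ≈ 0.6.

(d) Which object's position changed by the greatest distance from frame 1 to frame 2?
the cyan square

(moved 4.0; next 3.0)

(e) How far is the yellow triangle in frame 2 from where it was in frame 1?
3.0

The yellow triangle moved from (1.9, 7.3) to (3.0, 10.1), a distance of √(1.1² + 2.8²) ≈ 3.0.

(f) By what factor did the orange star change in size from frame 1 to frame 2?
0.7×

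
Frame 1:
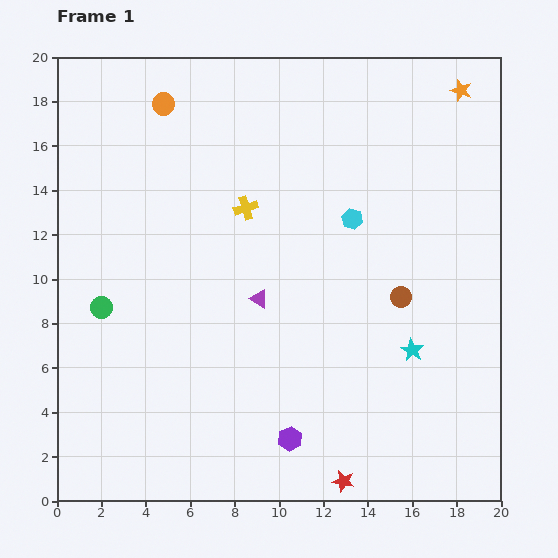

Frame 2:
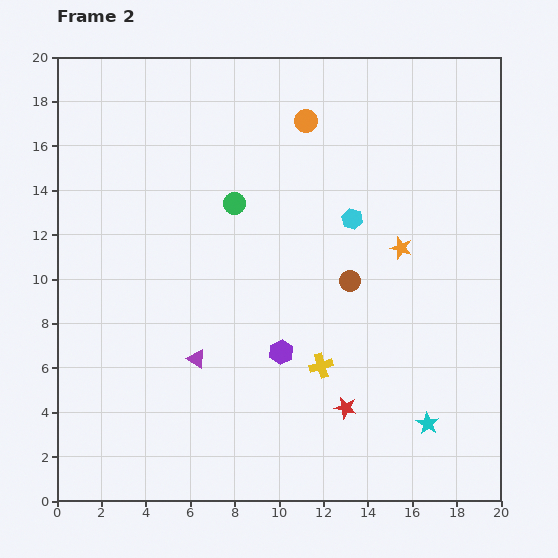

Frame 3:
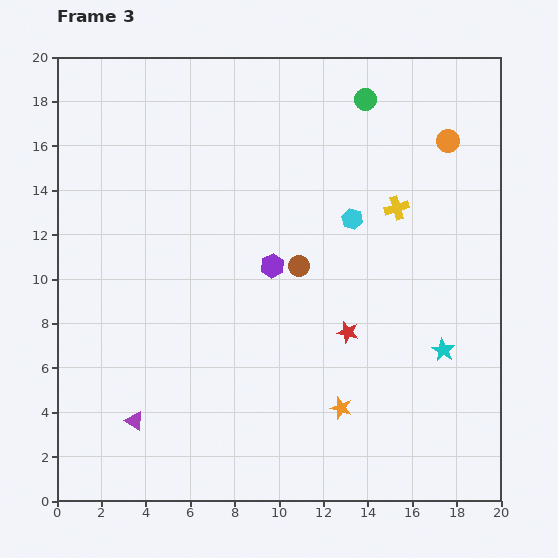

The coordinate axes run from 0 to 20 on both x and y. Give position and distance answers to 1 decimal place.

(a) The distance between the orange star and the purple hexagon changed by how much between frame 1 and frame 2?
-10.3

Distance in frame 1: 17.5. Distance in frame 2: 7.2.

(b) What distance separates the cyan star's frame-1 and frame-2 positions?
3.4

The cyan star moved from (16.0, 6.8) to (16.7, 3.5), a distance of √(0.7² + 3.3²) ≈ 3.4.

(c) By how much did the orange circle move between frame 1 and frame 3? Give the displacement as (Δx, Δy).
(12.8, -1.7)

The orange circle was at (4.8, 17.9) in frame 1 and (17.6, 16.2) in frame 3.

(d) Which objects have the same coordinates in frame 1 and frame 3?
the cyan hexagon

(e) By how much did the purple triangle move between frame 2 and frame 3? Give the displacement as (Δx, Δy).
(-2.8, -2.8)

The purple triangle was at (6.3, 6.4) in frame 2 and (3.5, 3.6) in frame 3.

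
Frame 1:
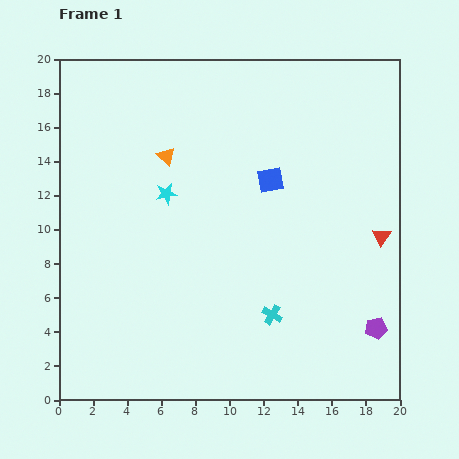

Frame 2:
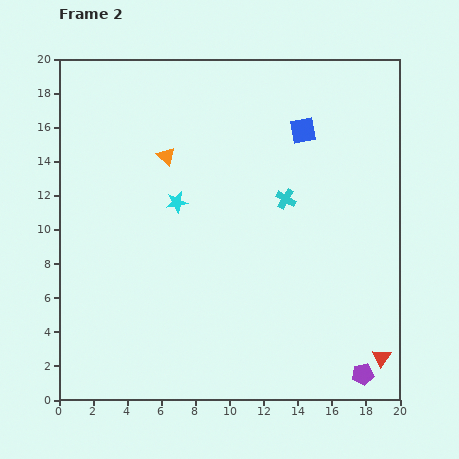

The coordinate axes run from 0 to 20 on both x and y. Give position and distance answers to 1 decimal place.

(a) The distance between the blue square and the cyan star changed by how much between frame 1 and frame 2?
+2.3

Distance in frame 1: 6.2. Distance in frame 2: 8.5.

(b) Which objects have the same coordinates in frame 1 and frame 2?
the orange triangle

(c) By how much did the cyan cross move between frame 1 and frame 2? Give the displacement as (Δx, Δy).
(0.8, 6.8)

The cyan cross was at (12.5, 5.0) in frame 1 and (13.3, 11.8) in frame 2.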